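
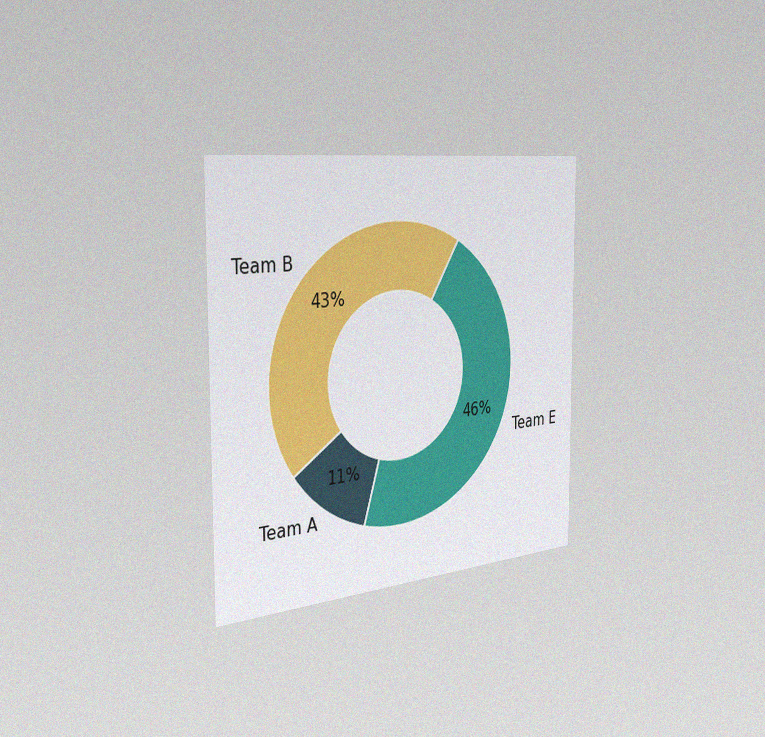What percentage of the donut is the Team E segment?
46%

The chart is viewed slightly from the left, with some photo noise. The Team E segment takes up 46% of the ring.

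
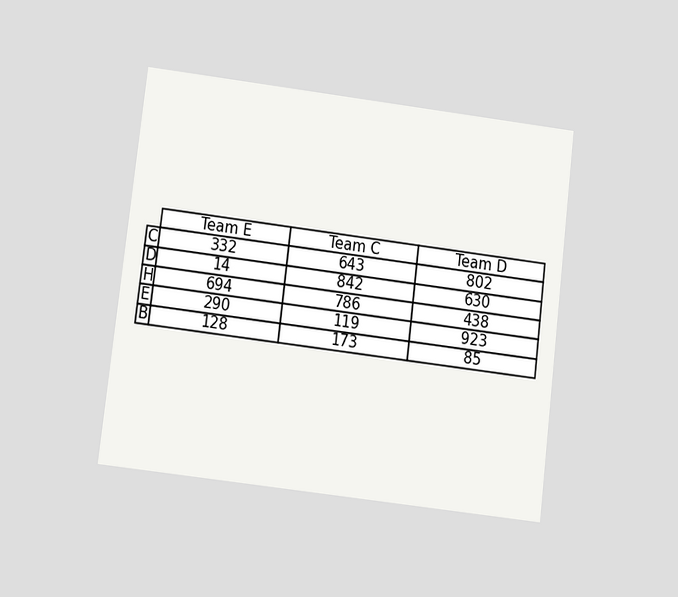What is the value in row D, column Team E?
The chart is tilted about 7° clockwise and viewed at a slight angle. The (D, Team E) cell reads 14.

14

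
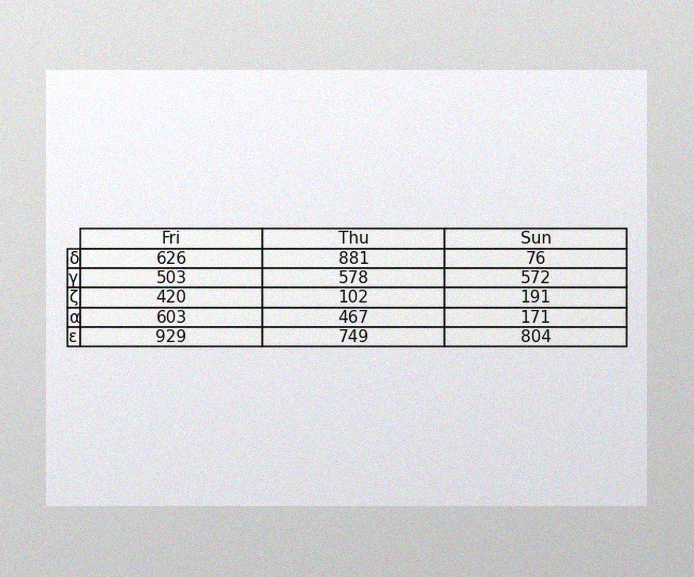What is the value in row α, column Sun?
The image has some photo noise and uneven lighting. The (α, Sun) cell reads 171.

171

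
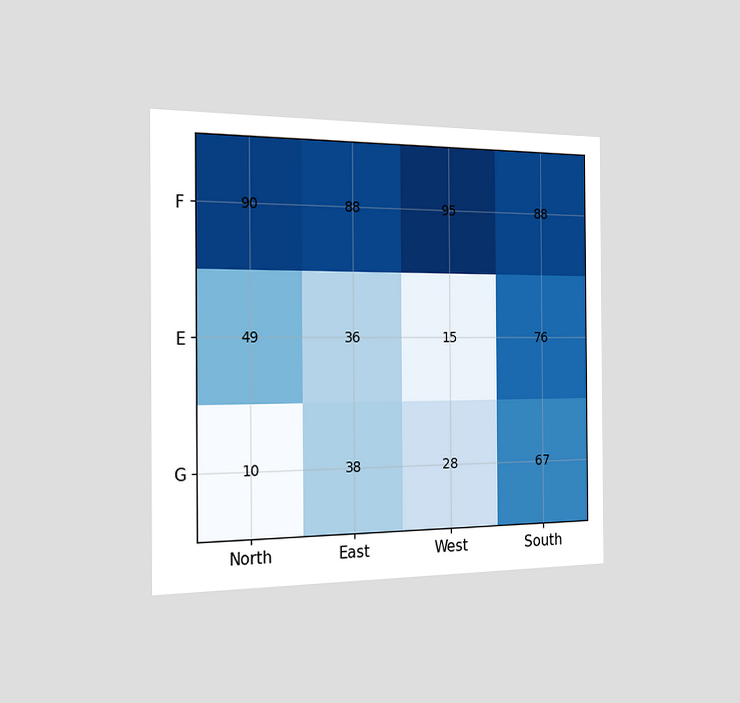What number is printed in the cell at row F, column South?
The chart is viewed slightly from the left. The (F, South) cell reads 88.

88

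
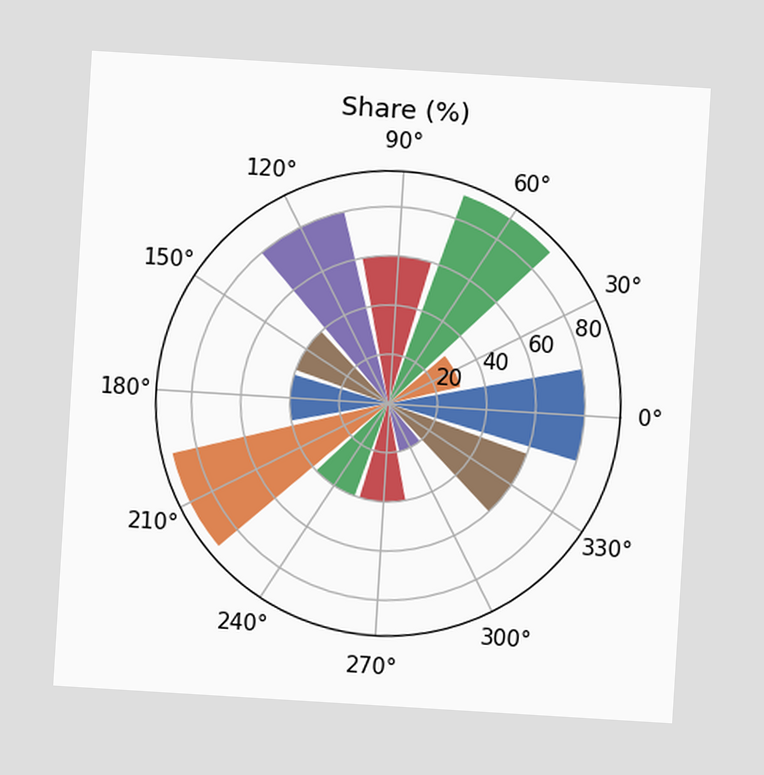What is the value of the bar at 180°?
The chart is tilted about 3° clockwise. The bar at 180° reaches 40% on the radial axis.

40%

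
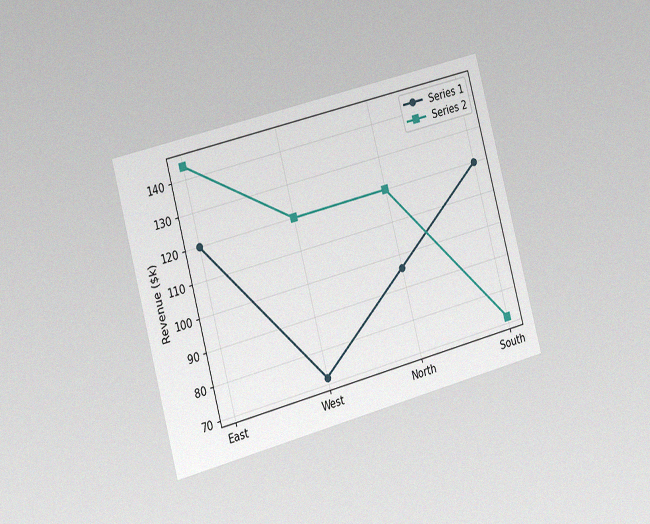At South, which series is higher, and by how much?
Series 1, by $48k

The chart is tilted about 15° counter-clockwise and viewed slightly from the left, with some photo noise. At South, Series 1 sits above the other line by $48k.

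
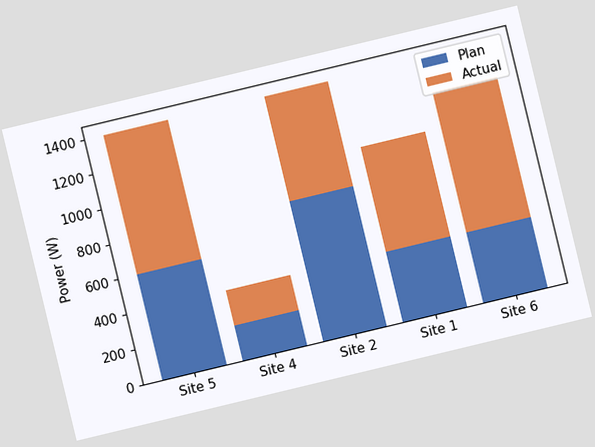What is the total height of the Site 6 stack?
1200W

The chart is tilted about 14° counter-clockwise. The Site 6 stack's top reaches 1200W on the y-axis.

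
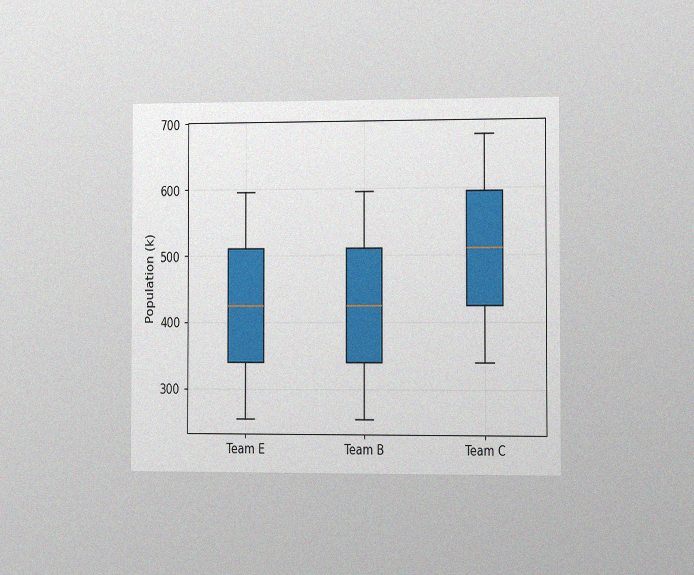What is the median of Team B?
The chart is viewed slightly from the right, with some photo noise. The median line in the Team B box sits at 425k.

425k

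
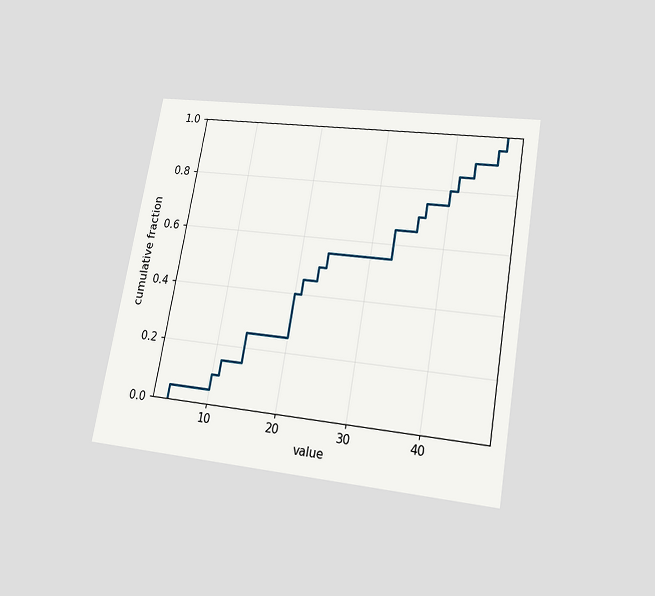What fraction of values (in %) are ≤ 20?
40%

The chart is tilted about 10° clockwise and viewed slightly from below. At x=20 the ECDF step is at 40%.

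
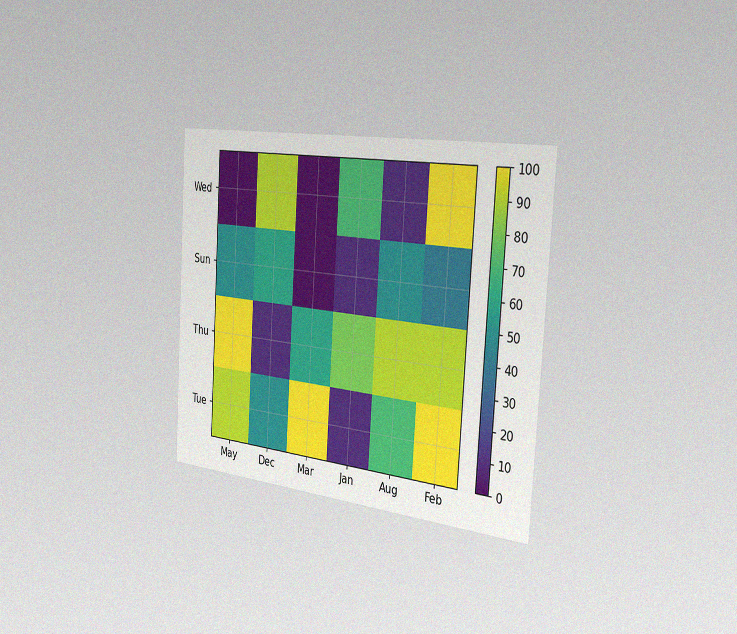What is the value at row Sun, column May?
The chart is tilted about 4° clockwise and viewed slightly from the right, with some photo noise. Matching cell (Sun, May) against the colorbar gives 50.

50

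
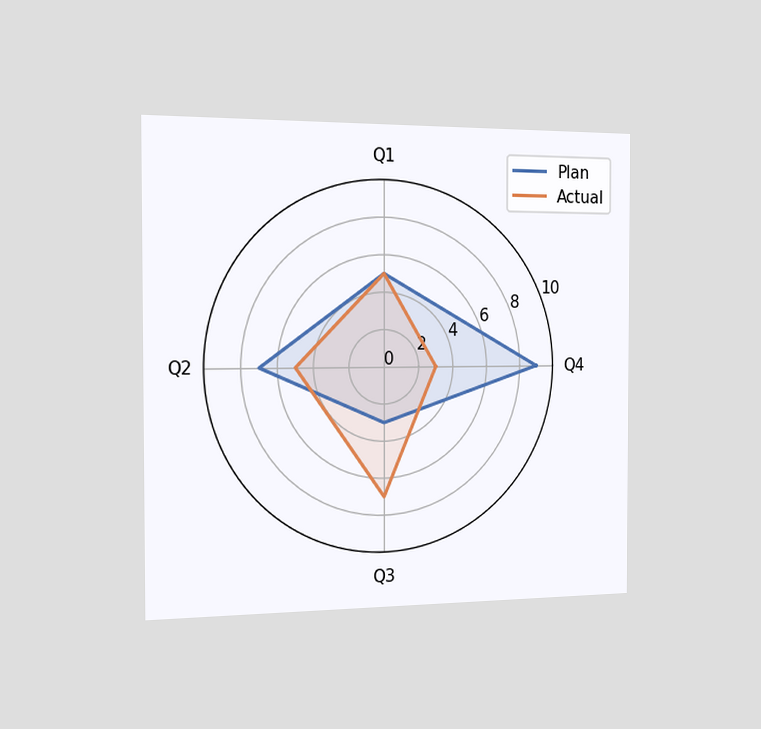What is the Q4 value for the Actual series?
3

The chart is viewed slightly from the left. On the Q4 axis, Actual reaches 3.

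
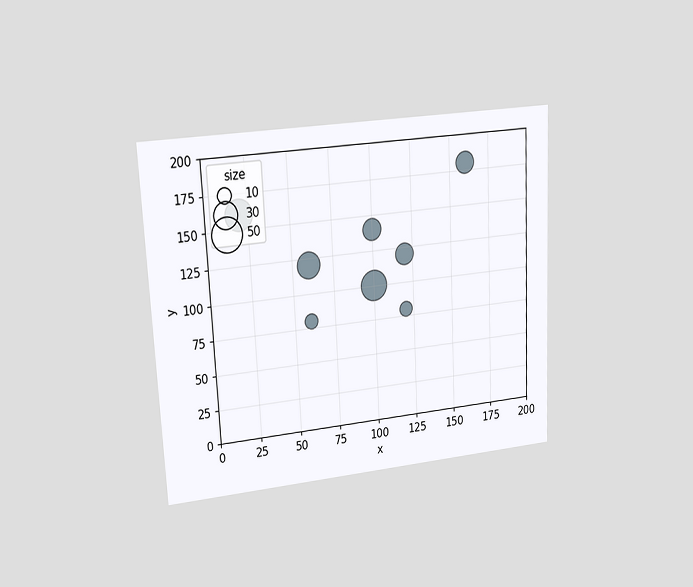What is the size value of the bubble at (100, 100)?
40

The chart is tilted about 3° counter-clockwise and viewed at a slight angle. Matching the bubble at (100, 100) against the size legend gives 40.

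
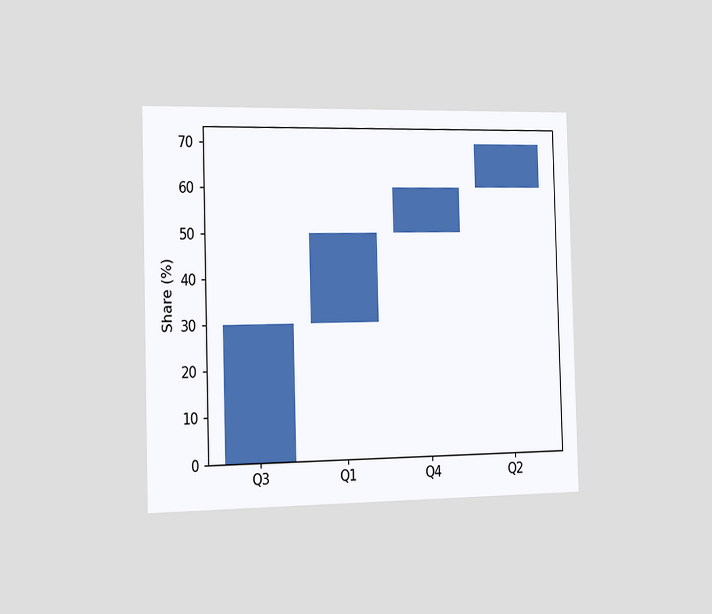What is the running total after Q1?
50%

The chart is viewed slightly from the left. After Q1 the running total reaches 50%.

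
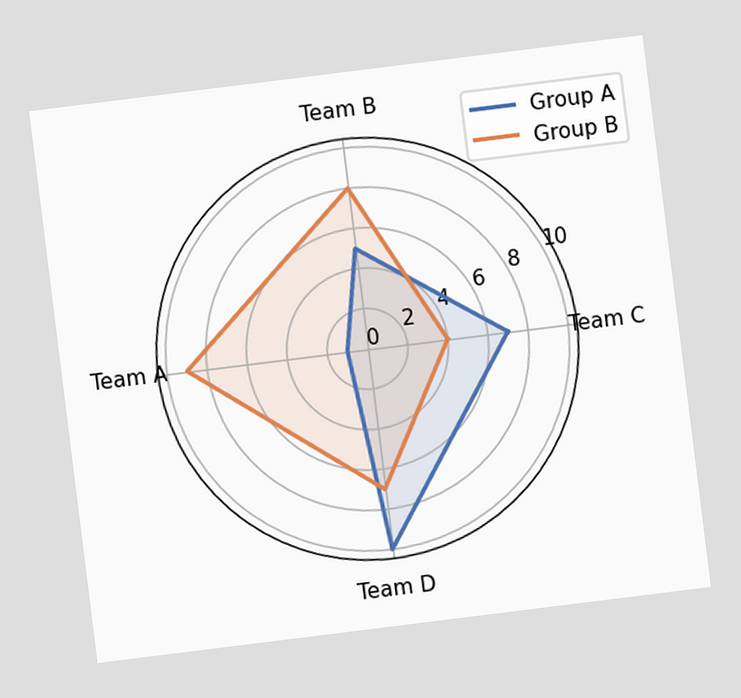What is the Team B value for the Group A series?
The chart is tilted about 7° counter-clockwise. On the Team B axis, Group A reaches 5.

5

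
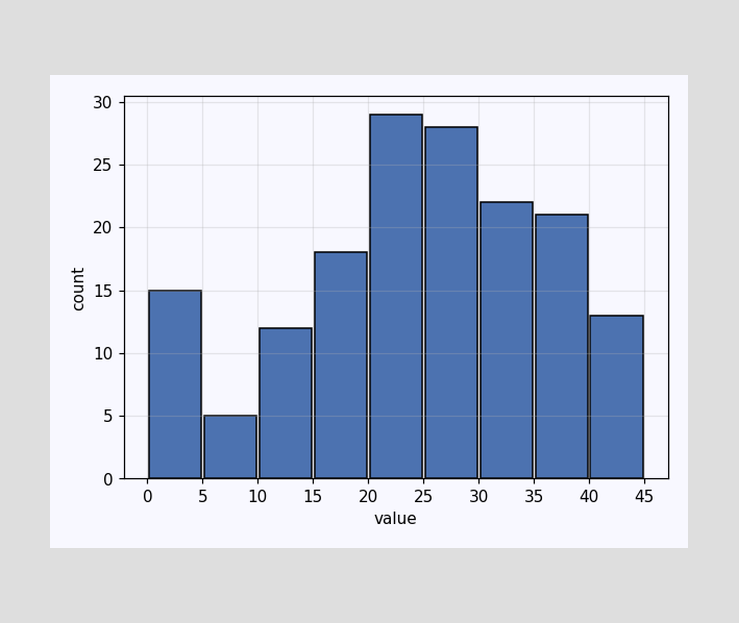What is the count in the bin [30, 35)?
The [30, 35) bin has height 22.

22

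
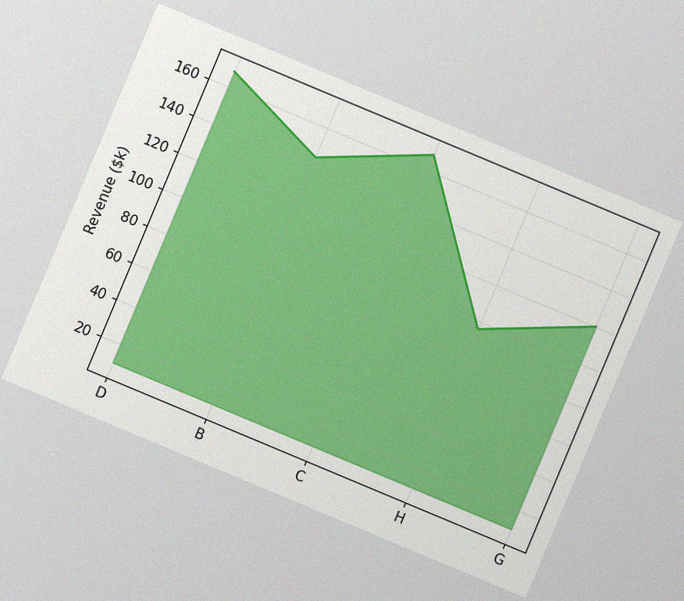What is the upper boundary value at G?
$120k

The chart is tilted about 23° clockwise, with some photo noise. At G the upper boundary is at $120k.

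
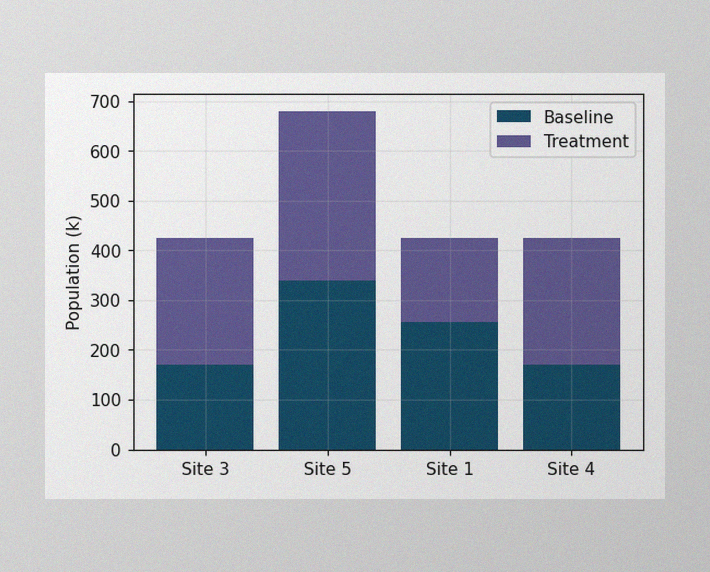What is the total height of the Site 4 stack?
The image has some photo noise and uneven lighting. The Site 4 stack's top reaches 425k on the y-axis.

425k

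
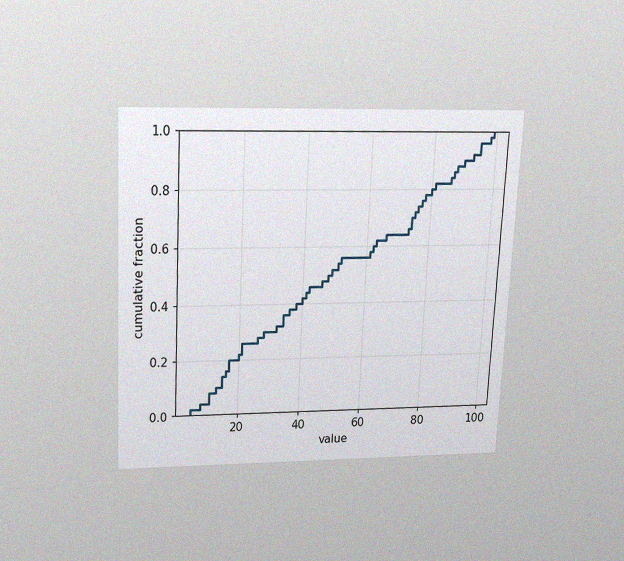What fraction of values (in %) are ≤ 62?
The chart is tilted about 3° clockwise and viewed slightly from above, with some photo noise. At x=62 the ECDF step is at 60%.

60%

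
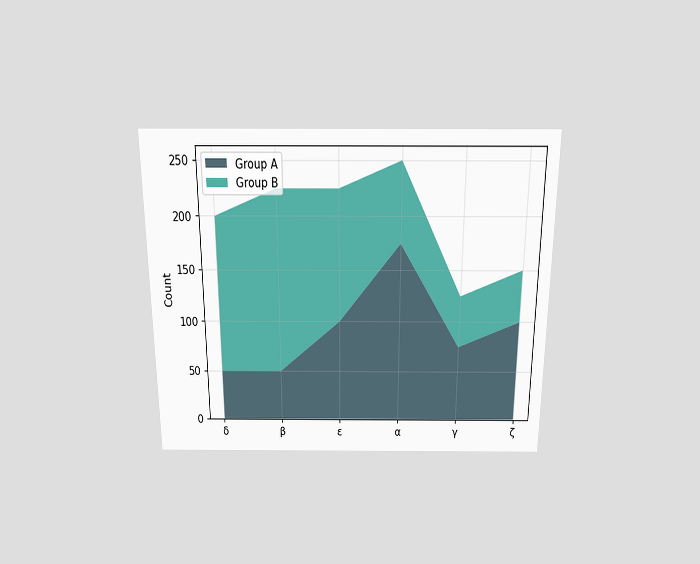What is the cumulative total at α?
250

The chart is viewed slightly from above. The stacked total at α reaches 250.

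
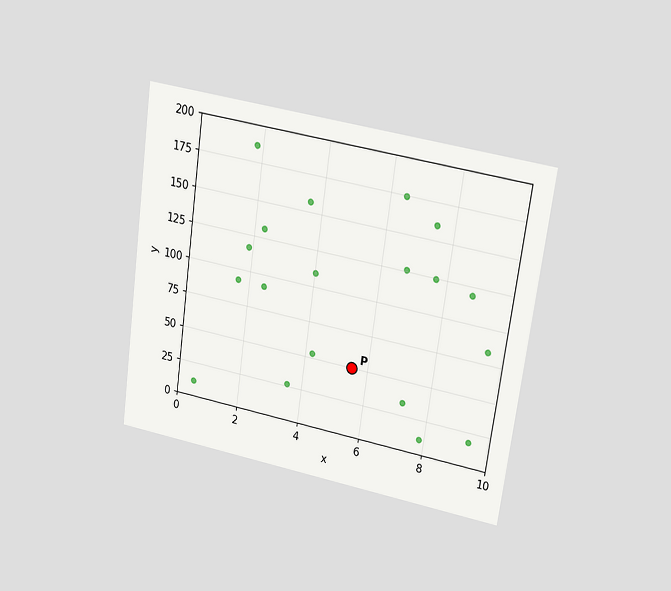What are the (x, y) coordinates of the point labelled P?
The chart is tilted about 8° clockwise and viewed at a slight angle. Following the gridlines from P to each axis, P sits at (5.5, 50).

(5.5, 50)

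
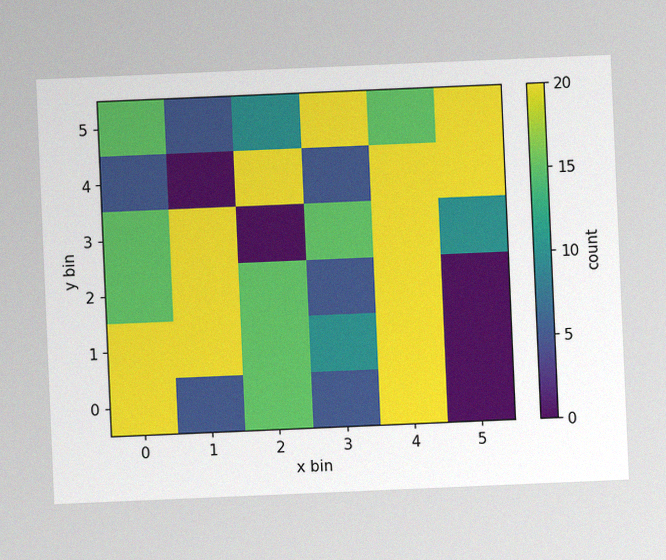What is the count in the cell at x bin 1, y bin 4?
The chart is tilted about 2° counter-clockwise, with some photo noise. Matching the cell (1, 4) against the colorbar gives 0.

0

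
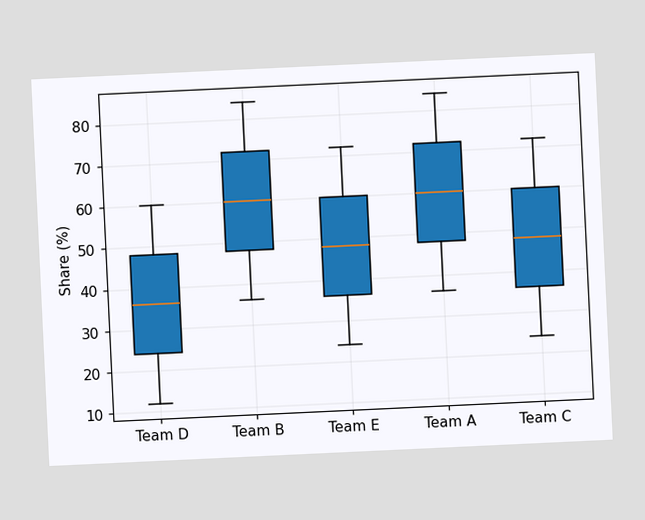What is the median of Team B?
60%

The chart is tilted about 3° counter-clockwise. The median line in the Team B box sits at 60%.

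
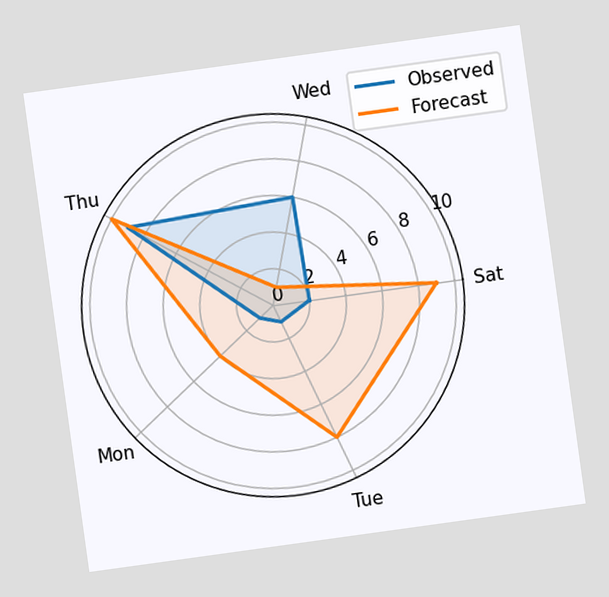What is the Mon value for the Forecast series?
4

The chart is tilted about 8° counter-clockwise. On the Mon axis, Forecast reaches 4.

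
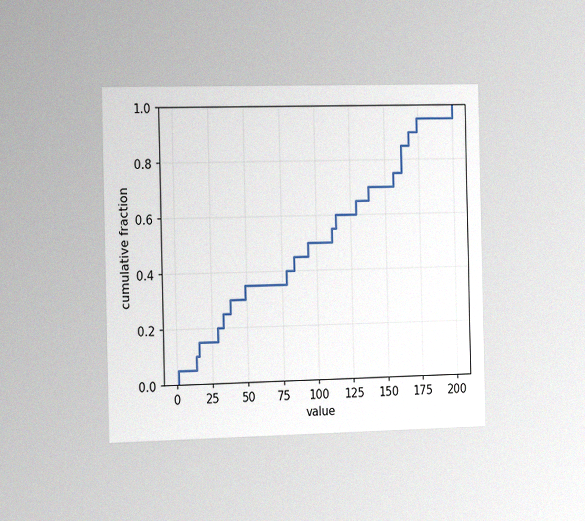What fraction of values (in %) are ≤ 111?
The chart is viewed slightly from the left, with some photo noise. At x=111 the ECDF step is at 55%.

55%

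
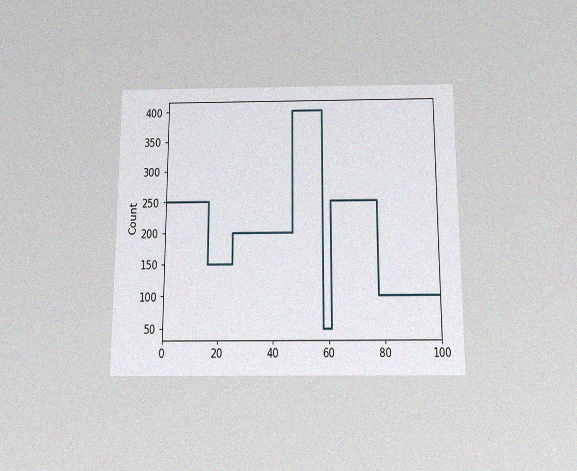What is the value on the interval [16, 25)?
150

The chart is viewed slightly from below, with some photo noise. On [16, 25) the step sits at 150.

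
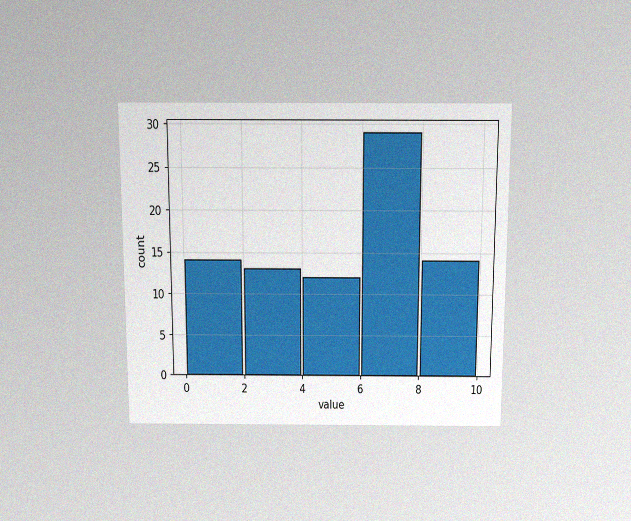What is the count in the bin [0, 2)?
14

The chart is viewed slightly from above, with some photo noise. The [0, 2) bin has height 14.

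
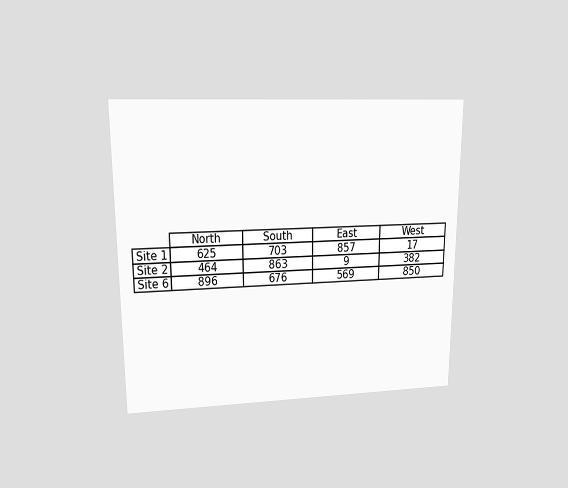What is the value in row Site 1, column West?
The chart is viewed at a slight angle. The (Site 1, West) cell reads 17.

17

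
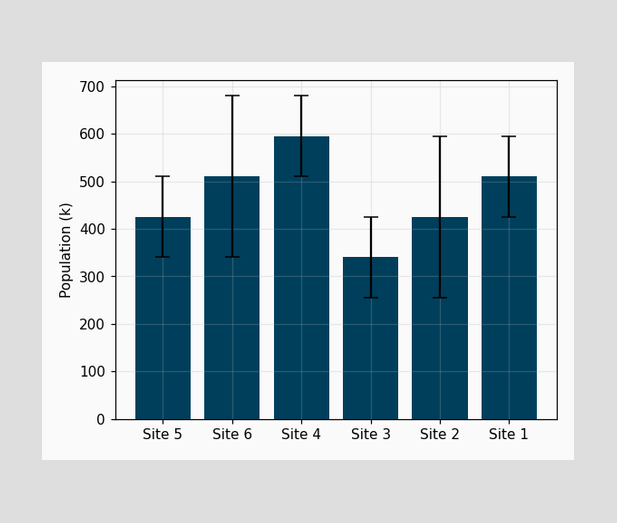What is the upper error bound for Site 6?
680k

The Site 6 bar's upper whisker reaches 680k.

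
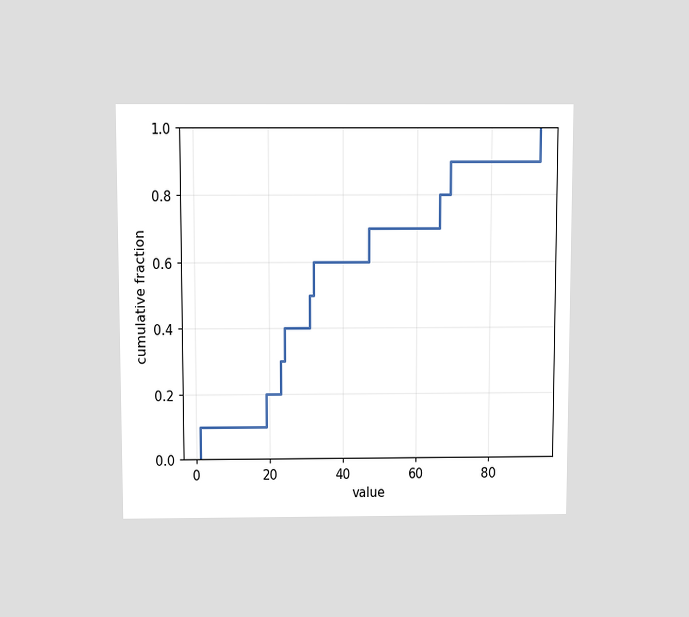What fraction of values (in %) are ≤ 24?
The chart is viewed slightly from above. At x=24 the ECDF step is at 40%.

40%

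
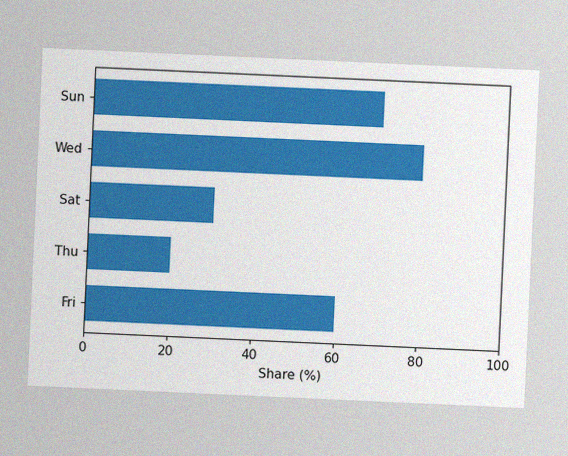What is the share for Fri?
The chart is tilted about 3° clockwise, with some photo noise. Reading along the chart's x-axis, the Fri bar reaches 60%.

60%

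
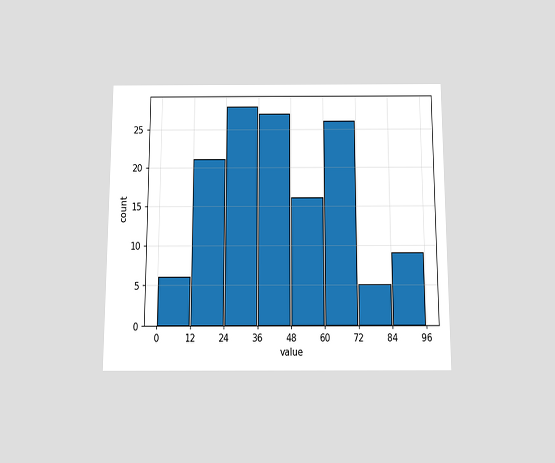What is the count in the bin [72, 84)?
The chart is viewed slightly from below. The [72, 84) bin has height 5.

5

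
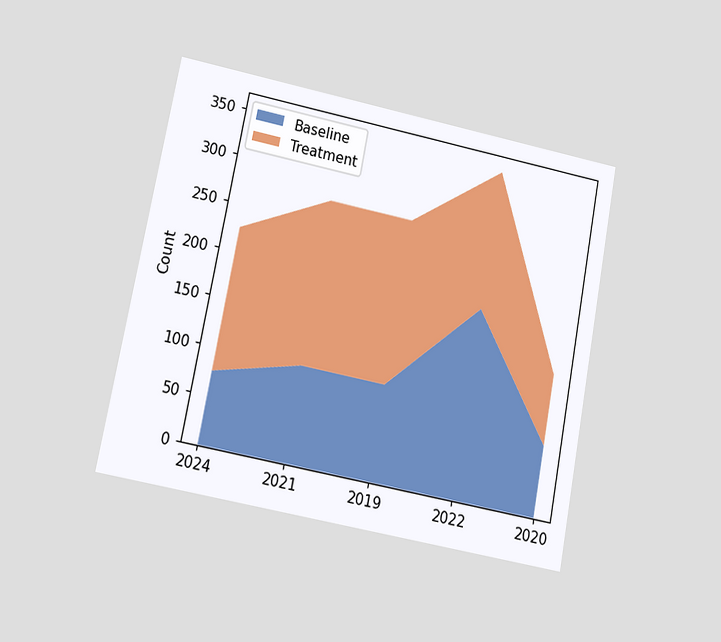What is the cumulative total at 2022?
The chart is tilted about 11° clockwise and viewed at a slight angle. The stacked total at 2022 reaches 350.

350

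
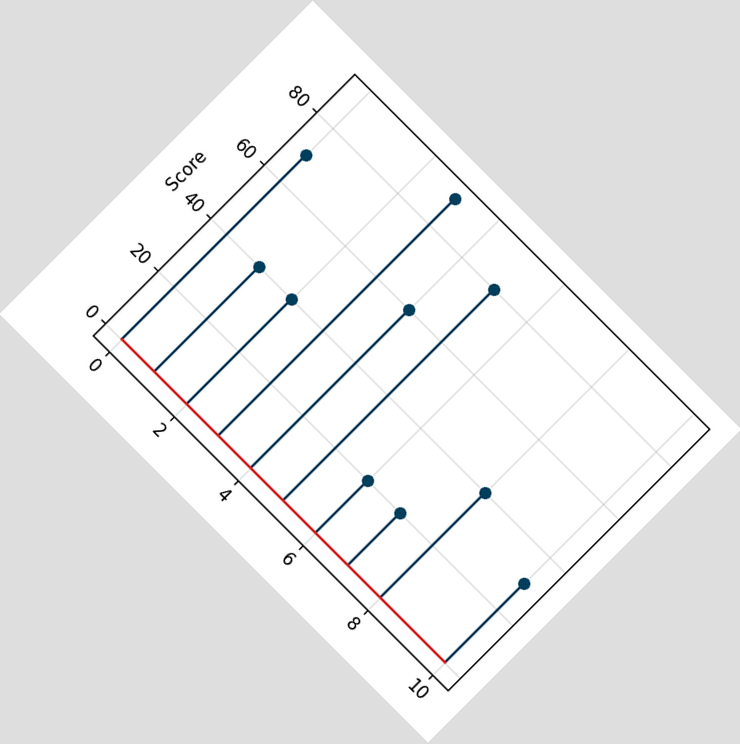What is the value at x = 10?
The chart is tilted about 45° clockwise. The stem at x=10 reaches 30.

30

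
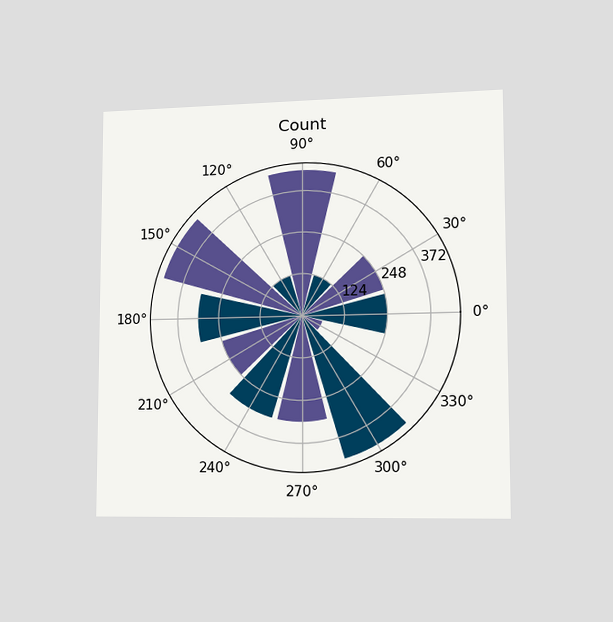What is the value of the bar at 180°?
310

The chart is viewed slightly from the right. The bar at 180° reaches 310 on the radial axis.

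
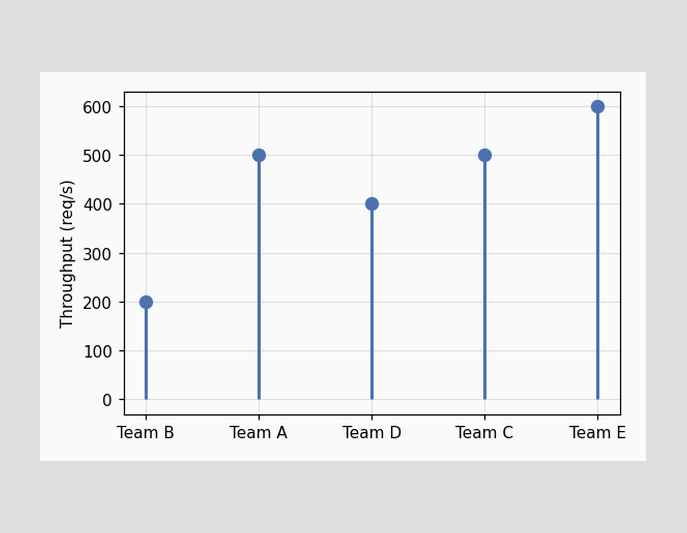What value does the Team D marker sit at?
400req/s

The Team D marker sits at 400req/s.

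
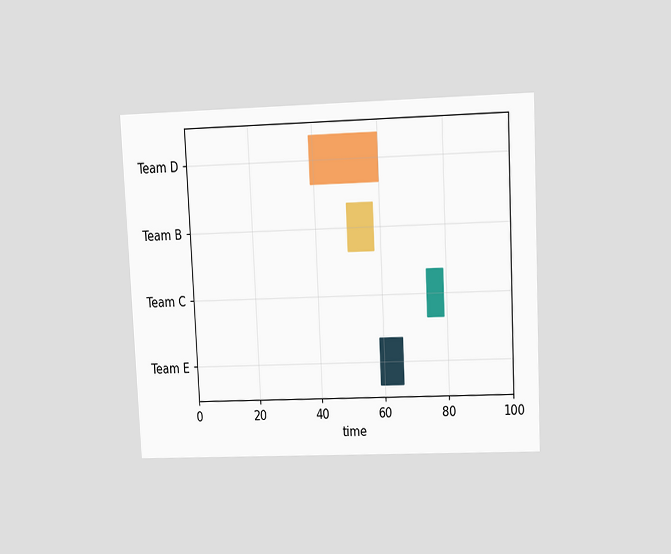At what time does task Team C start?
The chart is tilted about 3° counter-clockwise and viewed at a slight angle. The Team C bar begins at t=74.

74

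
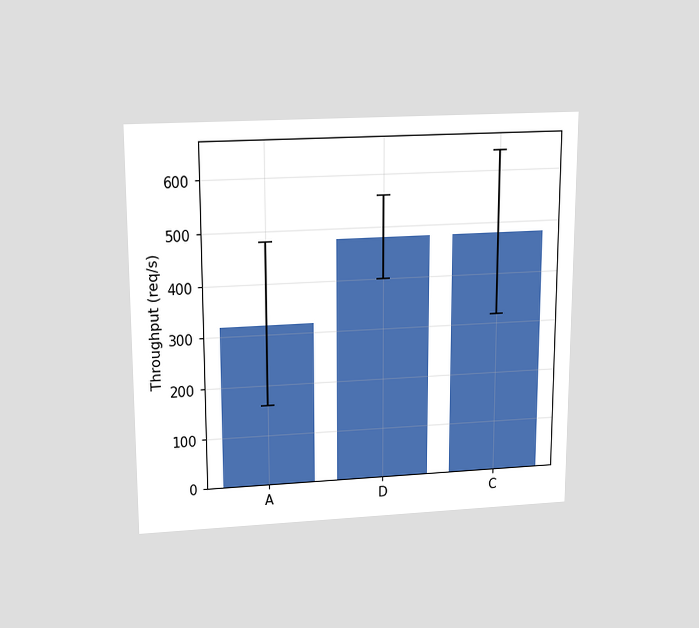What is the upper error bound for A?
The chart is viewed slightly from above. The A bar's upper whisker reaches 480req/s.

480req/s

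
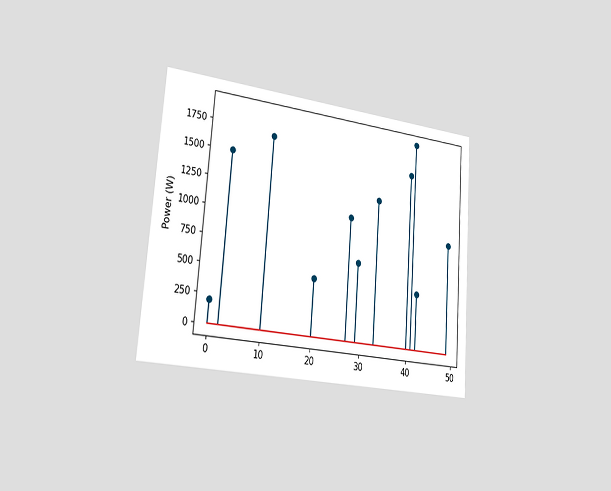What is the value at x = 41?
The chart is tilted about 4° clockwise and viewed slightly from the left. The stem at x=41 reaches 1900W.

1900W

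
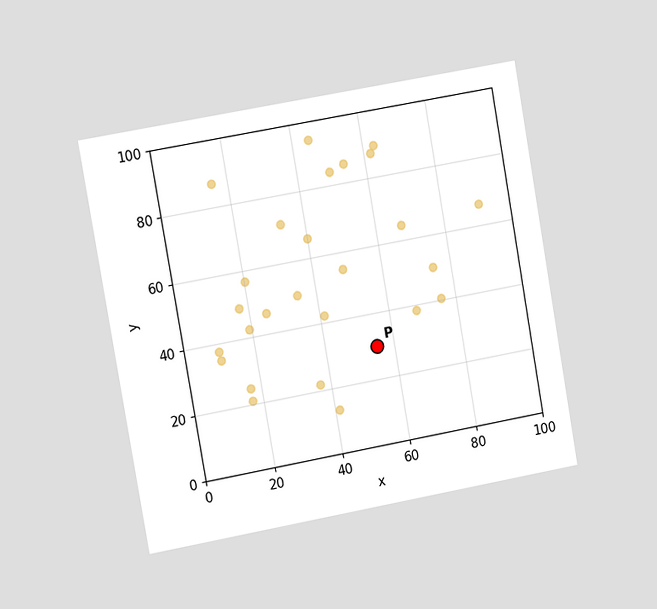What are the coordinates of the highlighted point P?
The chart is tilted about 10° counter-clockwise and viewed slightly from the left. Following the gridlines from P to each axis, P sits at (55, 30).

(55, 30)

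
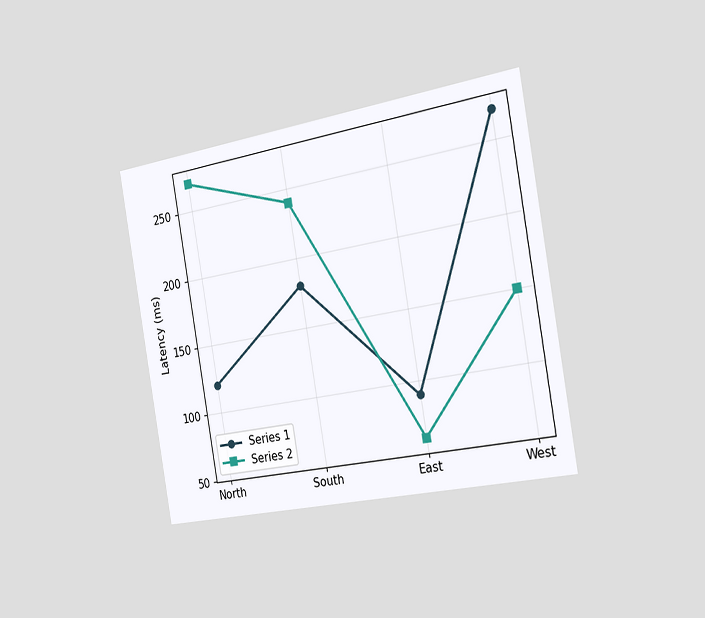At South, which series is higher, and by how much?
The chart is tilted about 10° counter-clockwise and viewed slightly from the right. At South, Series 2 sits above the other line by 60ms.

Series 2, by 60ms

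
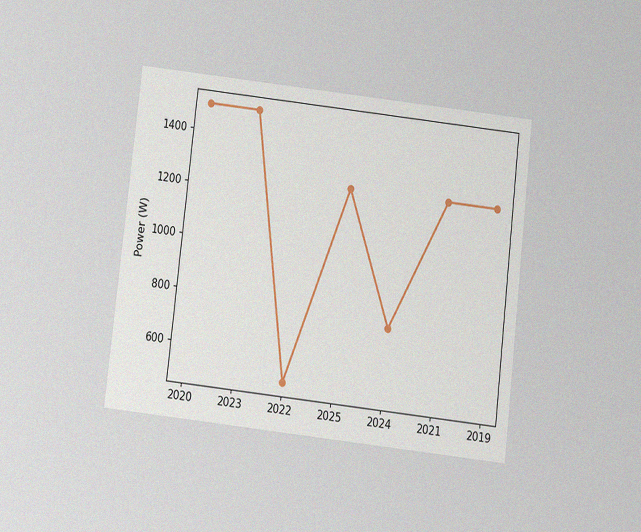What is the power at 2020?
The chart is tilted about 7° clockwise and viewed slightly from below, with some photo noise. At 2020, the line is at 1500W.

1500W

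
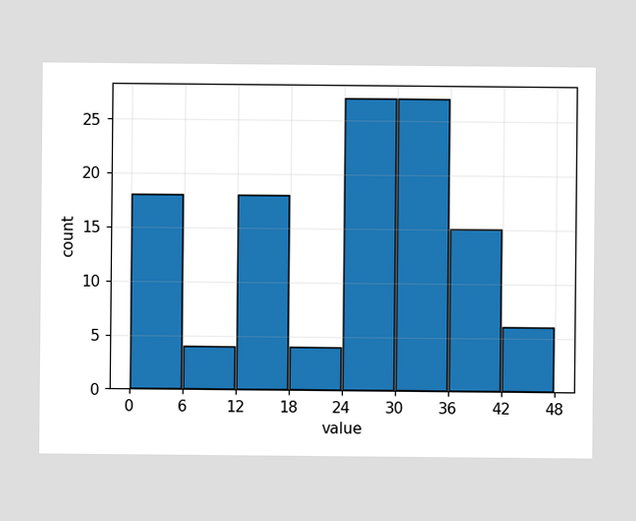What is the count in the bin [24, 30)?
The [24, 30) bin has height 27.

27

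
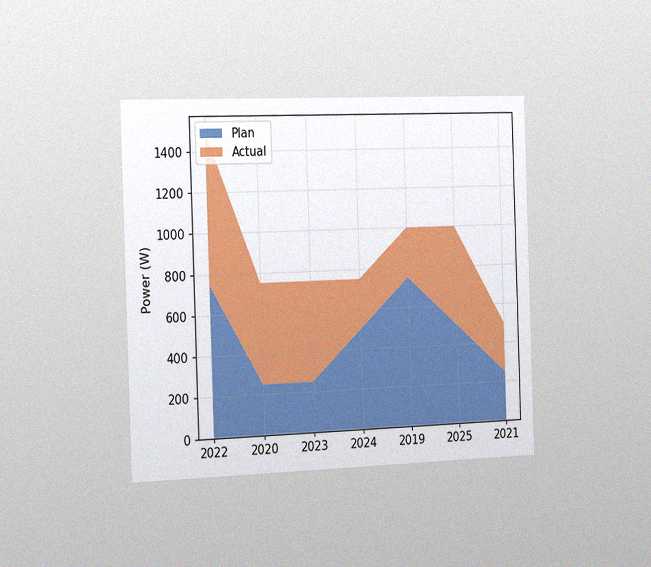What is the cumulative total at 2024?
750W

The chart is viewed slightly from the left, with some photo noise. The stacked total at 2024 reaches 750W.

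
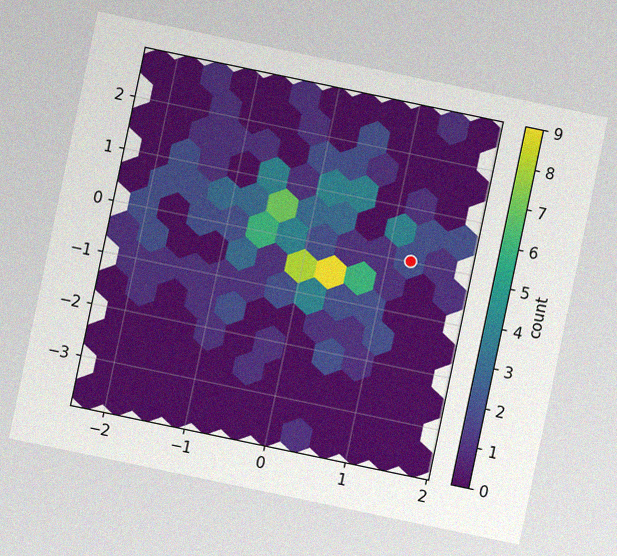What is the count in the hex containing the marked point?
2

The chart is tilted about 12° clockwise, with some photo noise. The marked hex reads 2 on the colorbar.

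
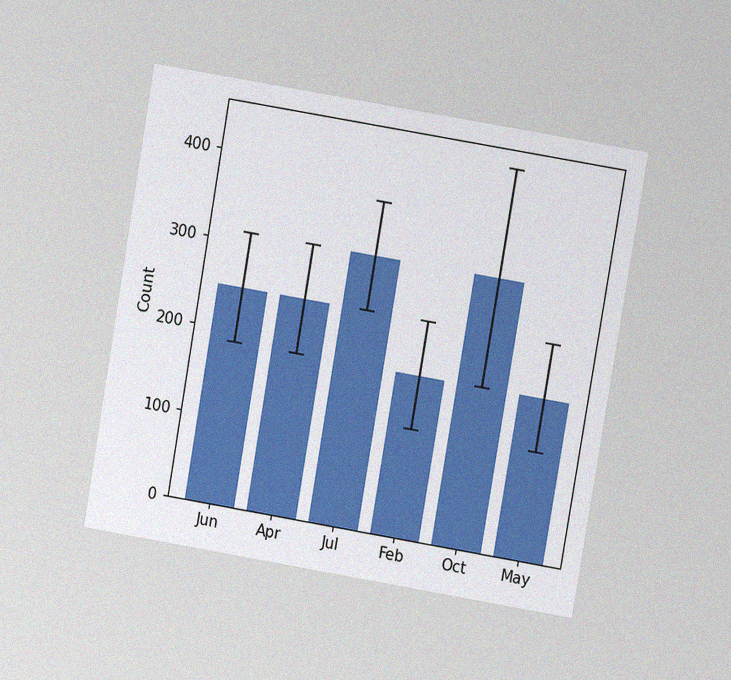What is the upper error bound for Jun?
The chart is tilted about 10° clockwise and viewed at a slight angle, with some photo noise. The Jun bar's upper whisker reaches 310.

310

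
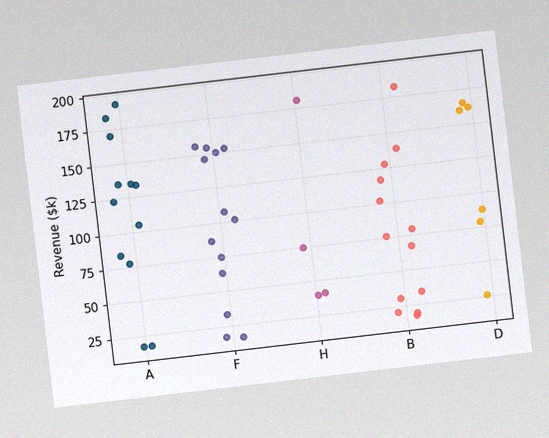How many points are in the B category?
The chart is tilted about 7° counter-clockwise, with some photo noise. Counting the markers in the B column gives 13.

13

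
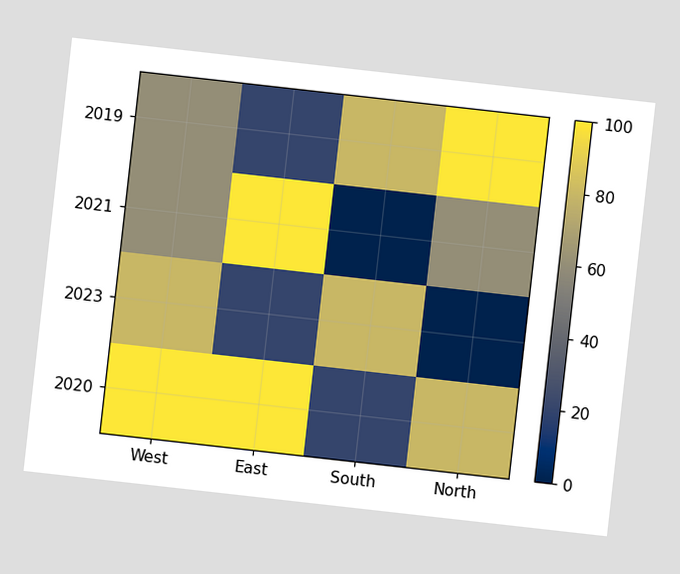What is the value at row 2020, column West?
The chart is tilted about 6° clockwise. Matching cell (2020, West) against the colorbar gives 100.

100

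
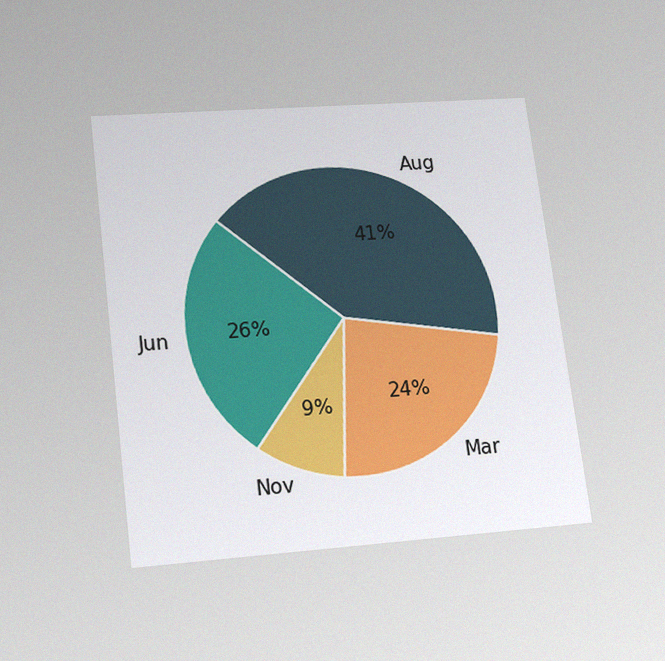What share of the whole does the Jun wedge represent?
26%

The chart is tilted about 7° counter-clockwise and viewed slightly from below, with some photo noise. The Jun slice takes up 26% of the pie.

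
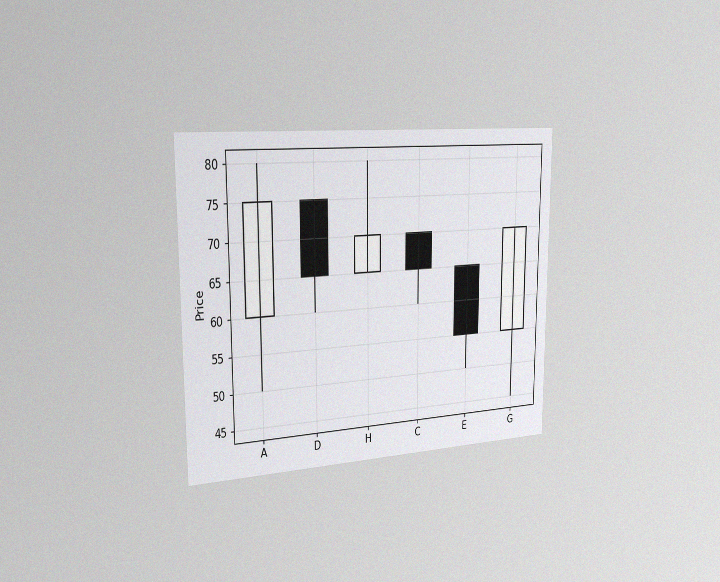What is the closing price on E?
The chart is viewed slightly from the left, with some photo noise. The E candle closes at 55.

55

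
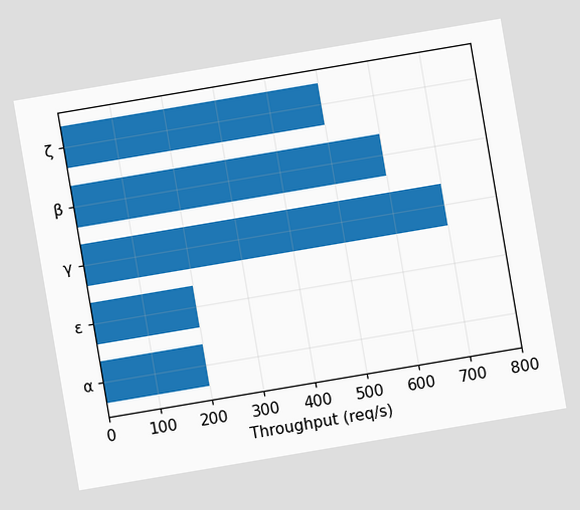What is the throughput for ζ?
The chart is tilted about 10° counter-clockwise. Reading along the chart's x-axis, the ζ bar reaches 500req/s.

500req/s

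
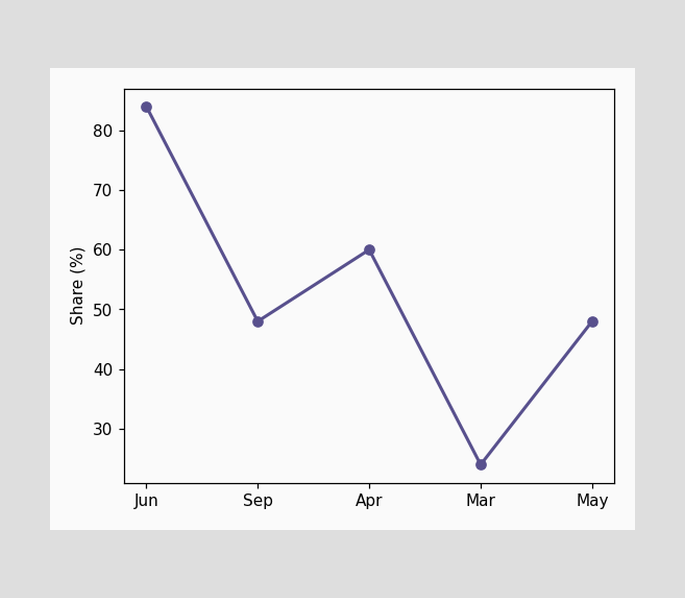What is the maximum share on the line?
The highest point is at Jun, and reading across to the y-axis gives 84%.

84%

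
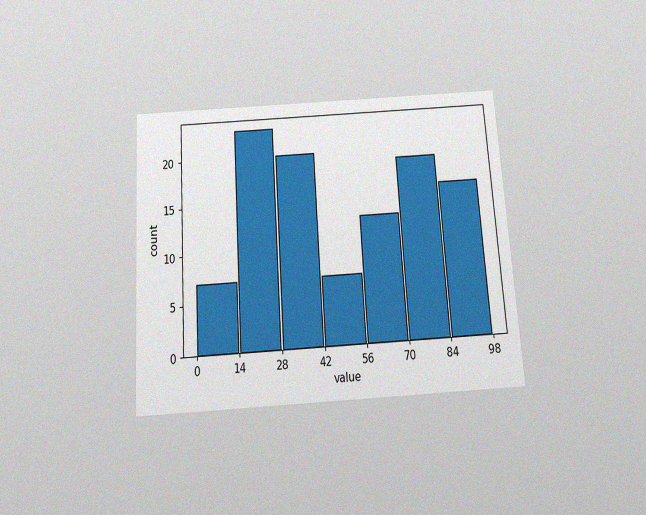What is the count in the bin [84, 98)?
16

The chart is tilted about 4° counter-clockwise and viewed slightly from below, with some photo noise. The [84, 98) bin has height 16.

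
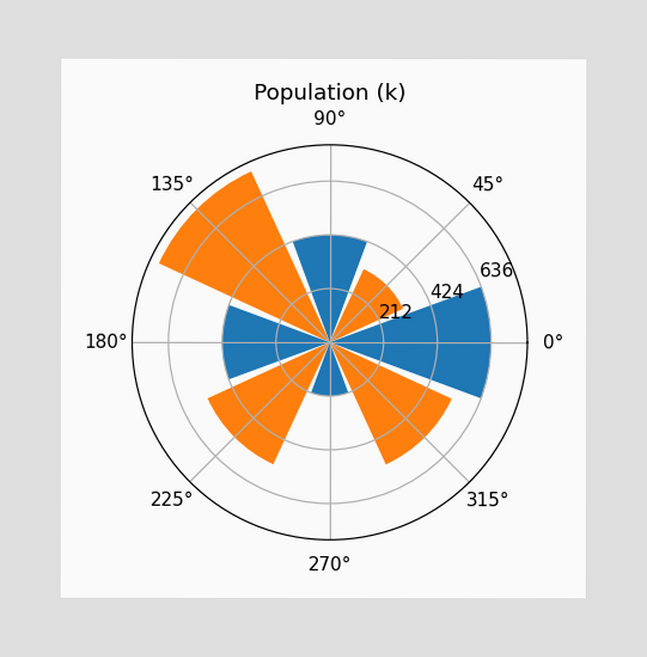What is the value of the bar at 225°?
530k

The bar at 225° reaches 530k on the radial axis.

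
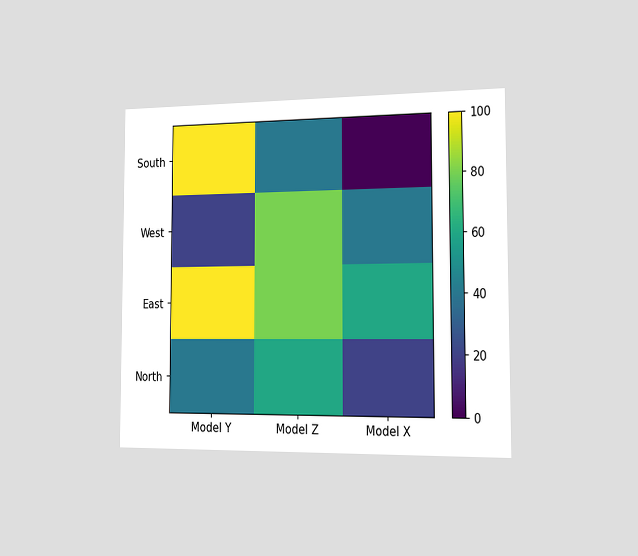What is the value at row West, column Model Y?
The chart is viewed slightly from the right. Matching cell (West, Model Y) against the colorbar gives 20.

20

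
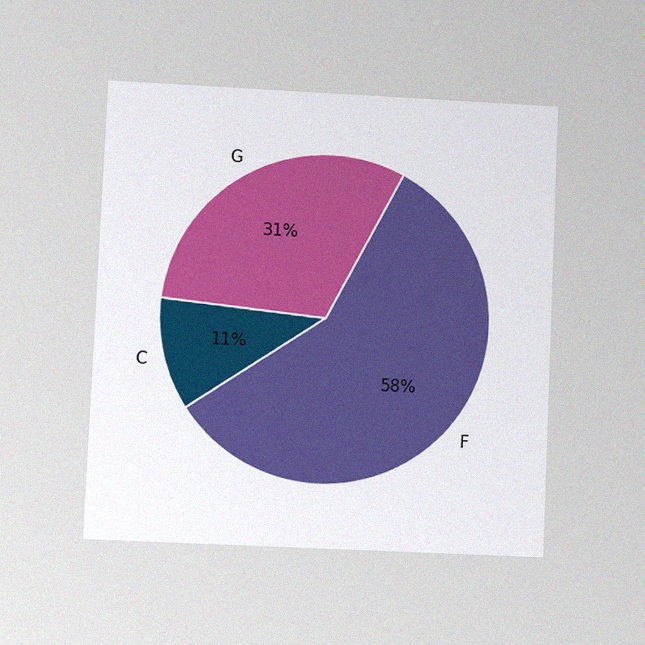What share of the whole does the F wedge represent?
The chart is tilted about 3° clockwise and viewed at a slight angle, with some photo noise. The F slice takes up 58% of the pie.

58%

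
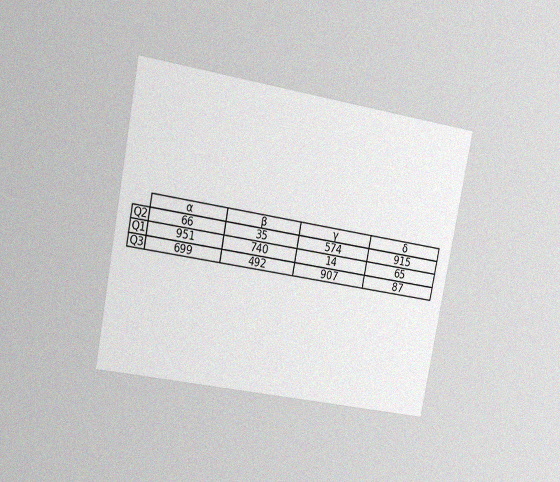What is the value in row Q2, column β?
35

The chart is tilted about 11° clockwise and viewed slightly from the left, with some photo noise. The (Q2, β) cell reads 35.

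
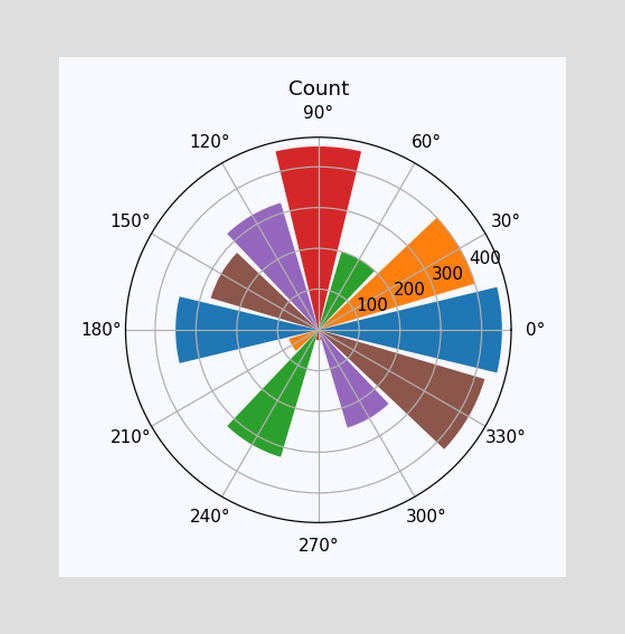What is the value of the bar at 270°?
The bar at 270° reaches 25 on the radial axis.

25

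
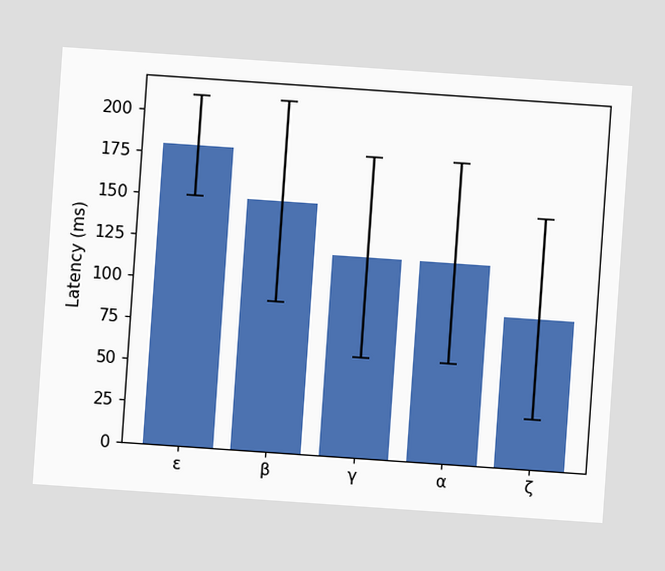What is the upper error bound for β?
210ms

The chart is tilted about 4° clockwise. The β bar's upper whisker reaches 210ms.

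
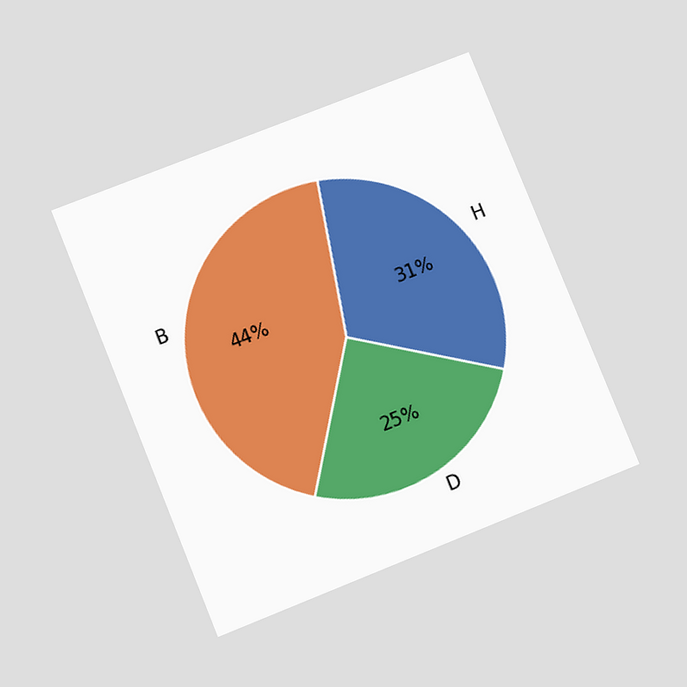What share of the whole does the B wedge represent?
44%

The chart is tilted about 22° counter-clockwise and viewed slightly from below. The B slice takes up 44% of the pie.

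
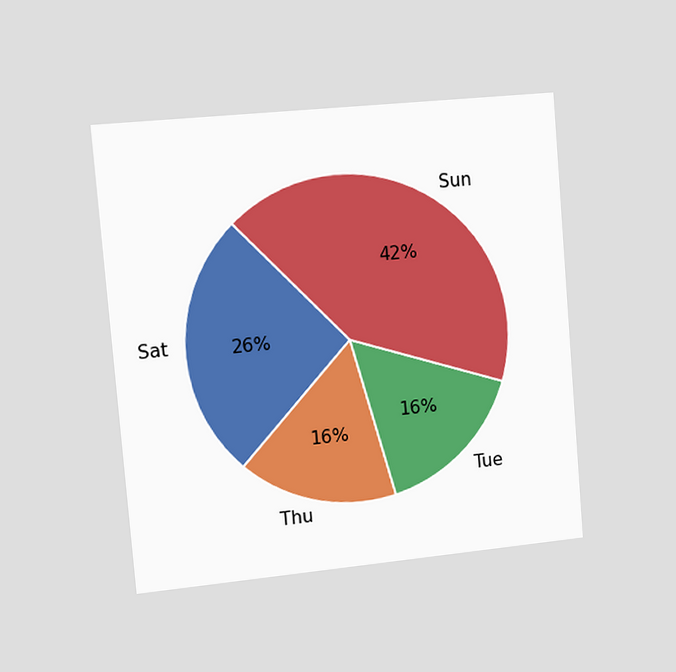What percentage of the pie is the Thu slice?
The chart is tilted about 5° counter-clockwise and viewed slightly from the left. The Thu slice takes up 16% of the pie.

16%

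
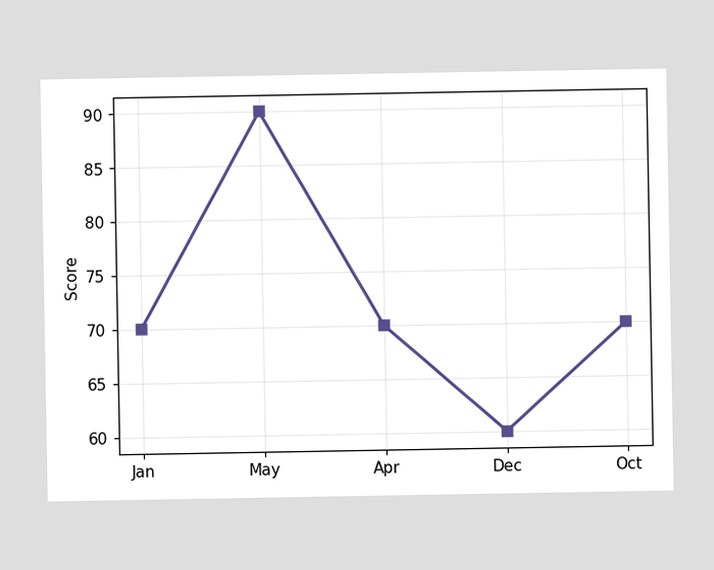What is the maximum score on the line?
90

The highest point is at May, and reading across to the y-axis gives 90.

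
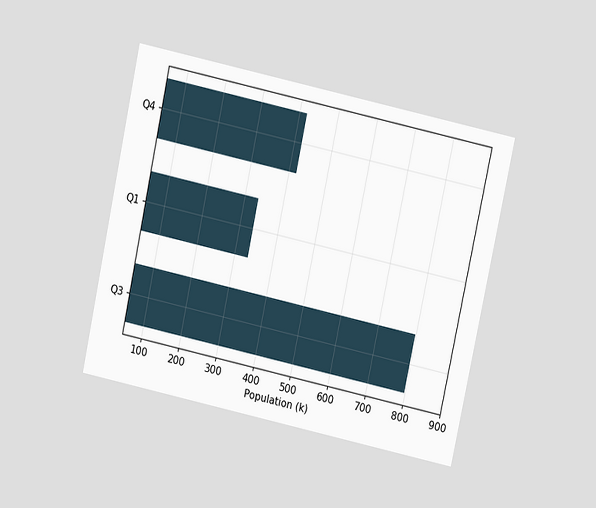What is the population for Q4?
The chart is tilted about 12° clockwise and viewed at a slight angle. Reading along the chart's x-axis, the Q4 bar reaches 420k.

420k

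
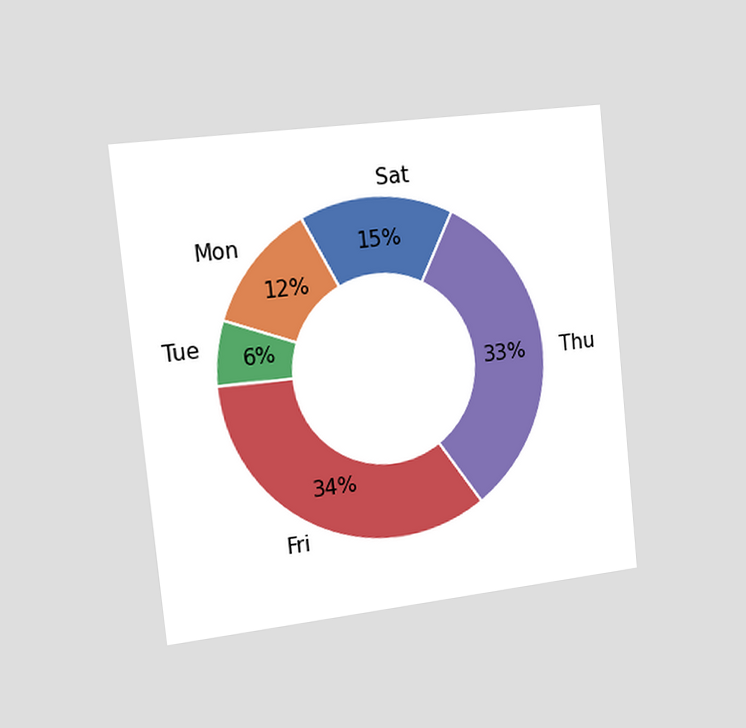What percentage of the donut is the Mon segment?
The chart is tilted about 6° counter-clockwise and viewed slightly from the left. The Mon segment takes up 12% of the ring.

12%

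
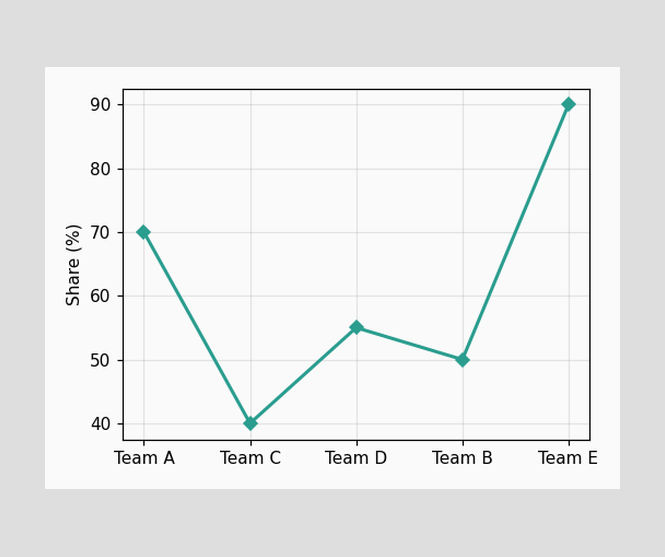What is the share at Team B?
50%

At Team B, the line is at 50%.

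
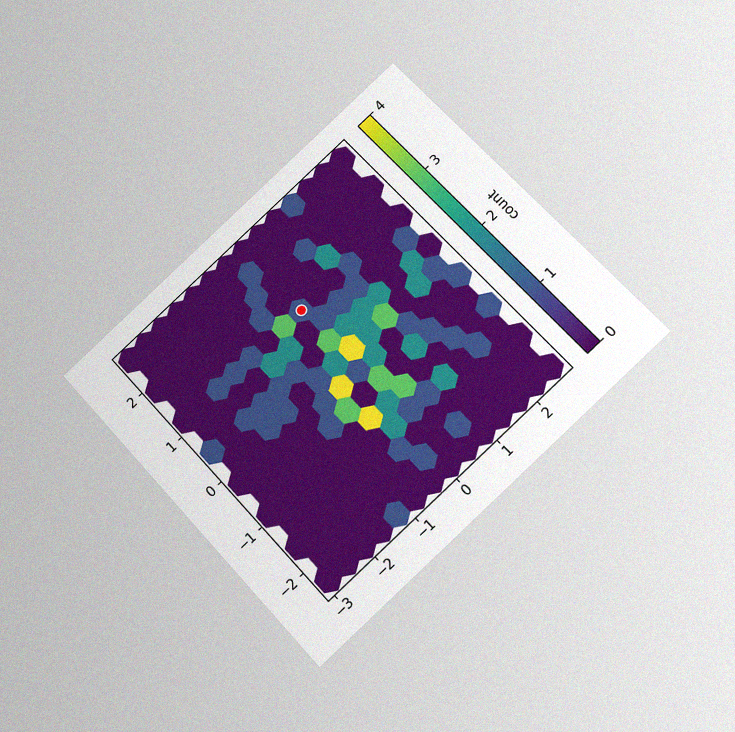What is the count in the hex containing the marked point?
The chart is tilted about 43° counter-clockwise and viewed slightly from below, with some photo noise. The marked hex reads 1 on the colorbar.

1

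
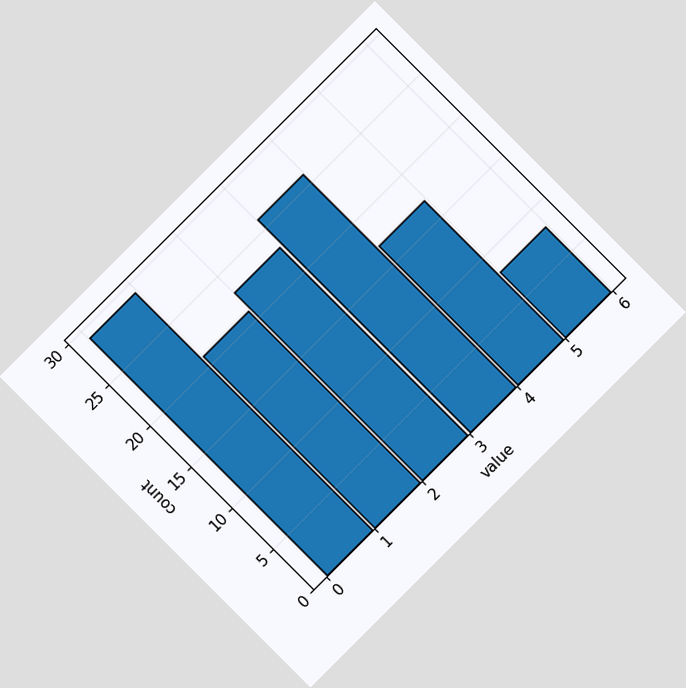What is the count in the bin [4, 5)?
The chart is tilted about 45° counter-clockwise. The [4, 5) bin has height 17.

17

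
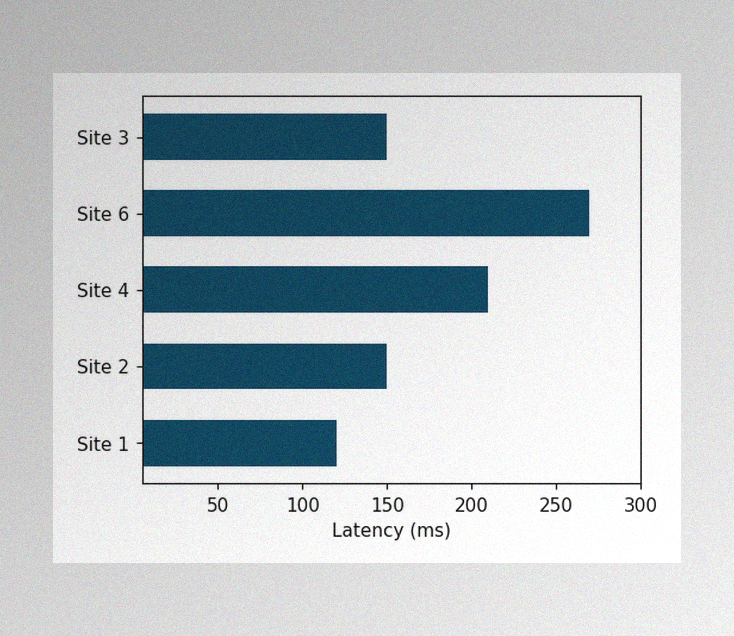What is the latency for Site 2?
The image has some photo noise and uneven lighting. Reading along the chart's x-axis, the Site 2 bar reaches 150ms.

150ms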